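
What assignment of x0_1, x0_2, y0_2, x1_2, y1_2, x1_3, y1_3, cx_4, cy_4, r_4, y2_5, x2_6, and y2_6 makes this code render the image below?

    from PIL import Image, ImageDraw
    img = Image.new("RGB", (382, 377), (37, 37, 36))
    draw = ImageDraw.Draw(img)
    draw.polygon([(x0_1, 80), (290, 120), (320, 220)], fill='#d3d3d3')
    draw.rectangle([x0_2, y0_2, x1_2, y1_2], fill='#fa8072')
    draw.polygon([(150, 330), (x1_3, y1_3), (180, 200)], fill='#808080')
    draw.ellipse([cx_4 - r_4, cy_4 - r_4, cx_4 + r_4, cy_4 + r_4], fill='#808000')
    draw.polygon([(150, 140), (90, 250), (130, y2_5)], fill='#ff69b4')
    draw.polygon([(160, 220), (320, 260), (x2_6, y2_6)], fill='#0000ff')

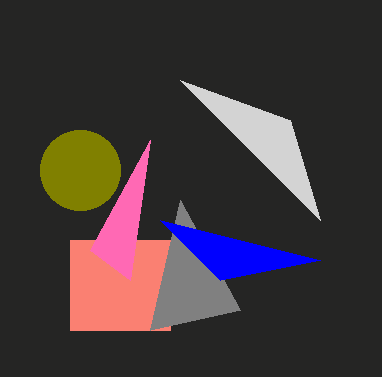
x0_1 = 180
x0_2 = 70
y0_2 = 240
x1_2 = 170
y1_2 = 330
x1_3 = 240
y1_3 = 310
cx_4 = 80
cy_4 = 170
r_4 = 40
y2_5 = 280
x2_6 = 220
y2_6 = 280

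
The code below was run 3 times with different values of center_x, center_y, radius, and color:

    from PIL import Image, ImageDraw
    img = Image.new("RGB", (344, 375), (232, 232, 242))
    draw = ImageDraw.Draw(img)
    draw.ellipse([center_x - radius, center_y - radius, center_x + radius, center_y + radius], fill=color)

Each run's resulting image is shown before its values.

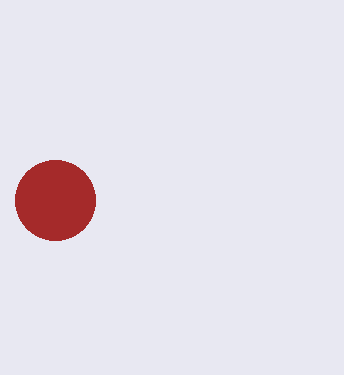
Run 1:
center_x = 55; center_y = 200; radius = 40; color = 'brown'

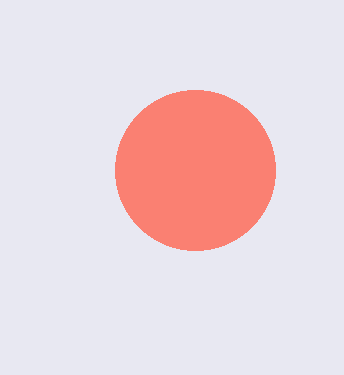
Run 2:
center_x = 195
center_y = 170
radius = 80
color = 'salmon'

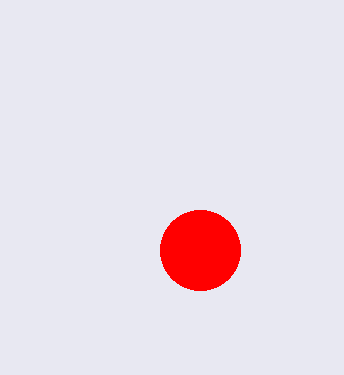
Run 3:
center_x = 200
center_y = 250
radius = 40
color = 'red'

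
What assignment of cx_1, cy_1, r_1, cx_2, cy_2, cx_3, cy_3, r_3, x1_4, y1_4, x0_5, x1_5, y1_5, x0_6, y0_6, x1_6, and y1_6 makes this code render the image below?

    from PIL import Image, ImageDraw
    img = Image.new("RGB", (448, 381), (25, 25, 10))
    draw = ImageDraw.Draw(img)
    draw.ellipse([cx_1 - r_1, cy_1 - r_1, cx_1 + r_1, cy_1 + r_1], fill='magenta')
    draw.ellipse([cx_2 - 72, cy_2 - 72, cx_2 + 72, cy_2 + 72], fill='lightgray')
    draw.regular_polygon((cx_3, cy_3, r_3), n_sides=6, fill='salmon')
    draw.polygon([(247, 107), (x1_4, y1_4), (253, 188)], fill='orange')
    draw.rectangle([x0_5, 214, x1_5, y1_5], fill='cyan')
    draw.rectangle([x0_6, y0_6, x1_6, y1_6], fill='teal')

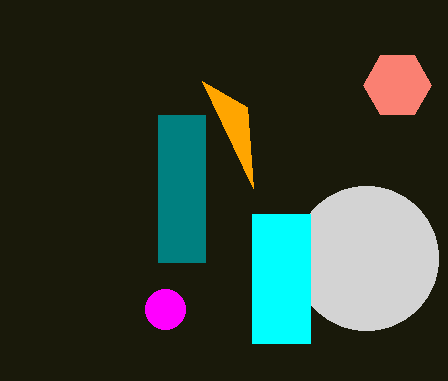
cx_1 = 165
cy_1 = 309
r_1 = 20
cx_2 = 366
cy_2 = 258
cx_3 = 397
cy_3 = 85
r_3 = 34
x1_4 = 202
y1_4 = 81
x0_5 = 252
x1_5 = 310
y1_5 = 343
x0_6 = 158
y0_6 = 115
x1_6 = 205
y1_6 = 262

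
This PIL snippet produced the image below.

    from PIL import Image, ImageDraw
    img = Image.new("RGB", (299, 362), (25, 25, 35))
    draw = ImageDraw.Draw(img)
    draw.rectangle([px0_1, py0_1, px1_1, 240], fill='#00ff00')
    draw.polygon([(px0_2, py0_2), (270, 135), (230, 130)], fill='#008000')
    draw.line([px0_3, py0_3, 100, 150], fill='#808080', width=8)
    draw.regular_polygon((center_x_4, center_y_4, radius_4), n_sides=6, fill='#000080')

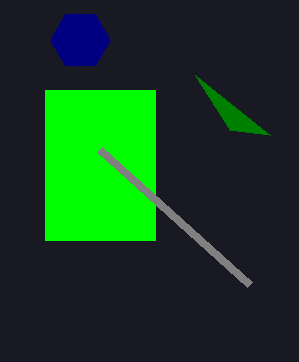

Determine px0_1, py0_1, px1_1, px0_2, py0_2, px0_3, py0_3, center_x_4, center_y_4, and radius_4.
px0_1 = 45, py0_1 = 90, px1_1 = 155, px0_2 = 195, py0_2 = 75, px0_3 = 250, py0_3 = 285, center_x_4 = 80, center_y_4 = 40, radius_4 = 30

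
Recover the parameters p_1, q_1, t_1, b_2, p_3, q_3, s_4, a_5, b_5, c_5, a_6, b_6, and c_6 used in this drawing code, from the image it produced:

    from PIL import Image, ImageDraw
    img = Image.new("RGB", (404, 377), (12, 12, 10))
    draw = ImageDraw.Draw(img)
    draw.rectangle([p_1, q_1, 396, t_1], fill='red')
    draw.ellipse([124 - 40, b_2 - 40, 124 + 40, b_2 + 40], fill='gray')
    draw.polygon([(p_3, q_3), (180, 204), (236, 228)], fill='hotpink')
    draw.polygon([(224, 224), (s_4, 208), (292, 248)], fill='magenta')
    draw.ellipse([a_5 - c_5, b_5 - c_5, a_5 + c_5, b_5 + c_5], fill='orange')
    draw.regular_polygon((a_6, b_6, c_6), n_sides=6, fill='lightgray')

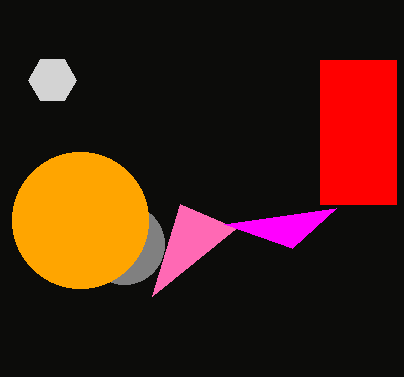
p_1 = 320, q_1 = 60, t_1 = 204, b_2 = 244, p_3 = 152, q_3 = 296, s_4 = 336, a_5 = 80, b_5 = 220, c_5 = 68, a_6 = 52, b_6 = 80, c_6 = 24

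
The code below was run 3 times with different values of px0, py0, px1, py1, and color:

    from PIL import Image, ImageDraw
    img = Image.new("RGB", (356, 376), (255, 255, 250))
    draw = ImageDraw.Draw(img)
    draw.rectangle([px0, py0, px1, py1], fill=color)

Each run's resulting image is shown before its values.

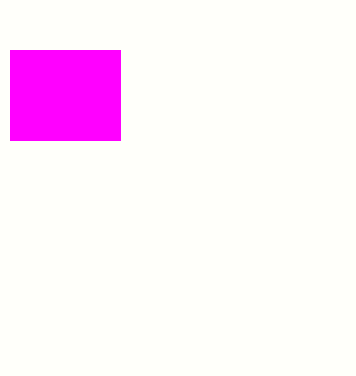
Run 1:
px0 = 10; py0 = 50; px1 = 120; py1 = 140; color = 'magenta'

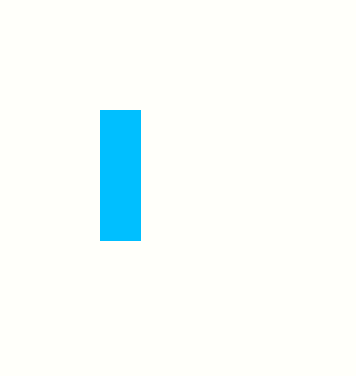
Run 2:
px0 = 100
py0 = 110
px1 = 140
py1 = 240
color = 'deepskyblue'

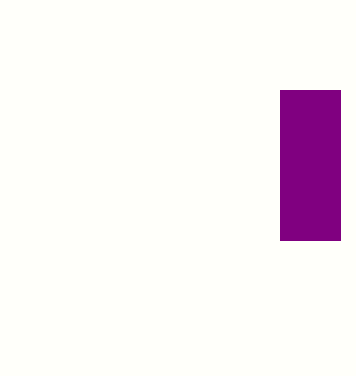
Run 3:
px0 = 280
py0 = 90
px1 = 340
py1 = 240
color = 'purple'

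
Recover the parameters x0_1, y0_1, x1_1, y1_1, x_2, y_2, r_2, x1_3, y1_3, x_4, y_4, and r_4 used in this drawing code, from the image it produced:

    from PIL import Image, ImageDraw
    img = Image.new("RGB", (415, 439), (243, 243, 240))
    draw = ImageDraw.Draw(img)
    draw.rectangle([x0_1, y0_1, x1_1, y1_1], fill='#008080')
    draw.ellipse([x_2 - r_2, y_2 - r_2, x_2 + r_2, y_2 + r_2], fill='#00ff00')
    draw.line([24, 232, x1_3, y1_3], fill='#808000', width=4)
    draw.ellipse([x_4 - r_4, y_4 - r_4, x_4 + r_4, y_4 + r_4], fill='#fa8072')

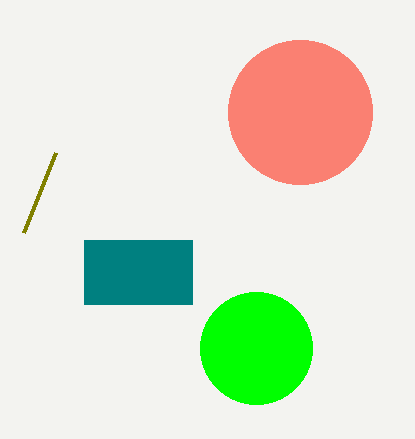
x0_1 = 84; y0_1 = 240; x1_1 = 192; y1_1 = 304; x_2 = 256; y_2 = 348; r_2 = 56; x1_3 = 56; y1_3 = 152; x_4 = 300; y_4 = 112; r_4 = 72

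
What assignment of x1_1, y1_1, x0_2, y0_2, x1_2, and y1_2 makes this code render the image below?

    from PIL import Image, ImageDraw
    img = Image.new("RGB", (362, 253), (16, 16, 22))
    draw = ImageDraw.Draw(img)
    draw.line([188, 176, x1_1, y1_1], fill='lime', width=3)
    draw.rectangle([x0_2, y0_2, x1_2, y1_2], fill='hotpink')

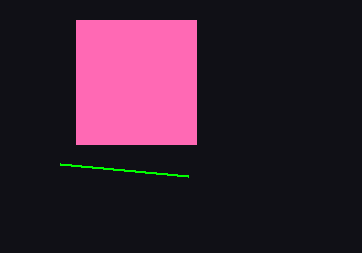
x1_1 = 60; y1_1 = 164; x0_2 = 76; y0_2 = 20; x1_2 = 196; y1_2 = 144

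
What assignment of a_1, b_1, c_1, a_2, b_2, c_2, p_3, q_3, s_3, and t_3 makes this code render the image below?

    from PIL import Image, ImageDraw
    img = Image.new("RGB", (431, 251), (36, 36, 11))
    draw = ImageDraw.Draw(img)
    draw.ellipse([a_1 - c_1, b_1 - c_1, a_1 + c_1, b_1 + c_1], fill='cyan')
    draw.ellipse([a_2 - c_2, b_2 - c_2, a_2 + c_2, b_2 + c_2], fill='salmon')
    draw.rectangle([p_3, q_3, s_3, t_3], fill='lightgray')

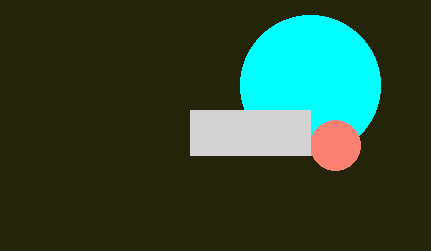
a_1 = 310
b_1 = 85
c_1 = 70
a_2 = 335
b_2 = 145
c_2 = 25
p_3 = 190
q_3 = 110
s_3 = 310
t_3 = 155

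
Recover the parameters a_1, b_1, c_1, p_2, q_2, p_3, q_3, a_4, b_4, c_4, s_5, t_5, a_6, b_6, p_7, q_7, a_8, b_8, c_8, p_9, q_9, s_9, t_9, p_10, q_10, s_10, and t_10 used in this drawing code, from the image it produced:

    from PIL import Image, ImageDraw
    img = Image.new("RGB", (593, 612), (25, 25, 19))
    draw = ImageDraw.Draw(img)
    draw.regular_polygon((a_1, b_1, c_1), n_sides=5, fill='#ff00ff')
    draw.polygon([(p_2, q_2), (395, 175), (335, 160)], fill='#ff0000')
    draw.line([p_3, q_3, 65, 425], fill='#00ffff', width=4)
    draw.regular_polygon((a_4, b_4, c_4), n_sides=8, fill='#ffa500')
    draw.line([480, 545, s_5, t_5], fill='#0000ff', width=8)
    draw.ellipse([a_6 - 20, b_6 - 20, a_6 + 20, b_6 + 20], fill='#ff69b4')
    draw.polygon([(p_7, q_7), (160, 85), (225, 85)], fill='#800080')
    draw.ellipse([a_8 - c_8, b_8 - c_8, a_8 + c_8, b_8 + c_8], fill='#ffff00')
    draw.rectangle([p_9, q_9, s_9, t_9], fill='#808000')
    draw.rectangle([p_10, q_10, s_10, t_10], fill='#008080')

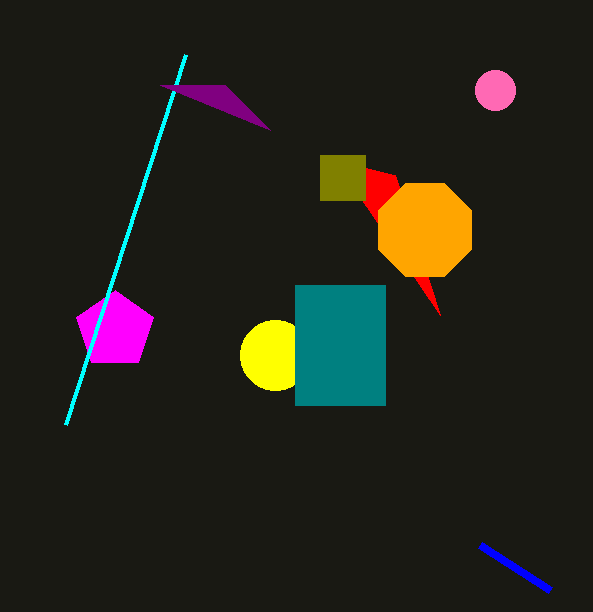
a_1 = 115
b_1 = 330
c_1 = 40
p_2 = 440
q_2 = 315
p_3 = 185
q_3 = 55
a_4 = 425
b_4 = 230
c_4 = 50
s_5 = 550
t_5 = 590
a_6 = 495
b_6 = 90
p_7 = 270
q_7 = 130
a_8 = 275
b_8 = 355
c_8 = 35
p_9 = 320
q_9 = 155
s_9 = 365
t_9 = 200
p_10 = 295
q_10 = 285
s_10 = 385
t_10 = 405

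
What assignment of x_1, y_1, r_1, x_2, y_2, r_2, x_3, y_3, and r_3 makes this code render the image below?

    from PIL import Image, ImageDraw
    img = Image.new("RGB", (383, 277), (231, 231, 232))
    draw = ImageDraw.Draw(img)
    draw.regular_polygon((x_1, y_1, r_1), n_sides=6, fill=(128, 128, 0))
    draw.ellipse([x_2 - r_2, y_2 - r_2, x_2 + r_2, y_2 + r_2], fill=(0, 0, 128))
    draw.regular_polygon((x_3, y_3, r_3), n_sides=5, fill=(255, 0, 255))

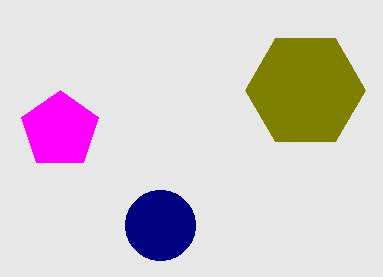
x_1 = 305; y_1 = 90; r_1 = 60; x_2 = 160; y_2 = 225; r_2 = 35; x_3 = 60; y_3 = 130; r_3 = 40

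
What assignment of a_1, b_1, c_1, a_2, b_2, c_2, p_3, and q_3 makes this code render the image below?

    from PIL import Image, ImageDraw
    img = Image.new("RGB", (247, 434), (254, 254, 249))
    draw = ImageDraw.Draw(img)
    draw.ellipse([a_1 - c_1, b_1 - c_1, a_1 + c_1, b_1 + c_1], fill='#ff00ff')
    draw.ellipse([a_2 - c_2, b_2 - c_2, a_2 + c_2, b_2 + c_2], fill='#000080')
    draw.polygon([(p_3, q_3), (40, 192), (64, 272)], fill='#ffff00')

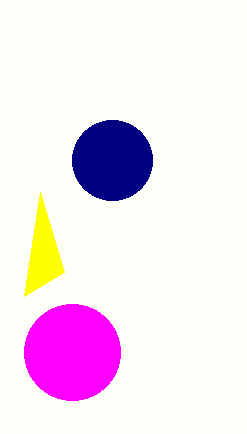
a_1 = 72
b_1 = 352
c_1 = 48
a_2 = 112
b_2 = 160
c_2 = 40
p_3 = 24
q_3 = 296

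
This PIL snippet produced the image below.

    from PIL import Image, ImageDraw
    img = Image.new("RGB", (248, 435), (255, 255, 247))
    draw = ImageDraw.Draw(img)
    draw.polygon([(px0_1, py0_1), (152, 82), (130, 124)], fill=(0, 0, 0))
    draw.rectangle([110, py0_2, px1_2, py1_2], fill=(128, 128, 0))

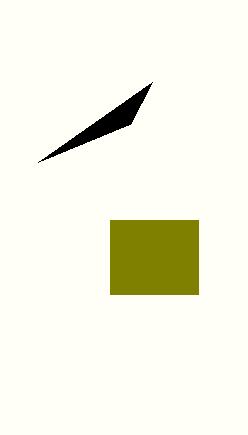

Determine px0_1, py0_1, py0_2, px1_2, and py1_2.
px0_1 = 38, py0_1 = 162, py0_2 = 220, px1_2 = 198, py1_2 = 294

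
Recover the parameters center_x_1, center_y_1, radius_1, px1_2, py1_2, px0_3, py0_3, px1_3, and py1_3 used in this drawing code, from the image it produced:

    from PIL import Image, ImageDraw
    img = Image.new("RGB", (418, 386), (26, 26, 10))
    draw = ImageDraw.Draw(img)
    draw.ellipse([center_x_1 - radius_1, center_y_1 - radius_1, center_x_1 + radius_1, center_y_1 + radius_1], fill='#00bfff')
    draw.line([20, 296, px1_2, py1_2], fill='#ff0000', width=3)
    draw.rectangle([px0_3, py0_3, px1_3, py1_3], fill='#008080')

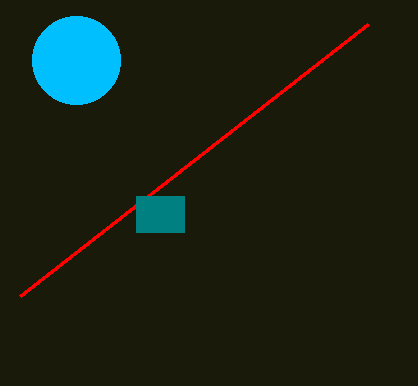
center_x_1 = 76; center_y_1 = 60; radius_1 = 44; px1_2 = 368; py1_2 = 24; px0_3 = 136; py0_3 = 196; px1_3 = 184; py1_3 = 232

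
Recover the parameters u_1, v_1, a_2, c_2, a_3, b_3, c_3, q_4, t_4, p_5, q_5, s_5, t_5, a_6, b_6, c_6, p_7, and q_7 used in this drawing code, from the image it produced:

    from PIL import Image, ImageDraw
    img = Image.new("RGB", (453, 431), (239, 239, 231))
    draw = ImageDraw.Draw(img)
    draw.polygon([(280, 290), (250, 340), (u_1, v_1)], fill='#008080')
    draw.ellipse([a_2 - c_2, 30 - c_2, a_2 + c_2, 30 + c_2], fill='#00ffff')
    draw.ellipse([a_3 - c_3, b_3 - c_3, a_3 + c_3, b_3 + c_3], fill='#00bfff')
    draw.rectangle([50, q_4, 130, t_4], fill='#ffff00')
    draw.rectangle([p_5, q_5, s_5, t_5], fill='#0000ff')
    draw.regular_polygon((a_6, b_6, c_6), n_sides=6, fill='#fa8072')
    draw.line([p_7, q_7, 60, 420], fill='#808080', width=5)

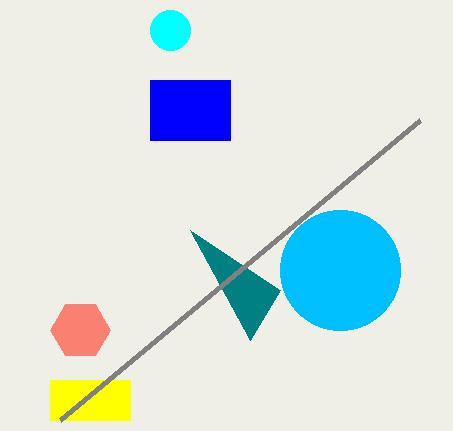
u_1 = 190
v_1 = 230
a_2 = 170
c_2 = 20
a_3 = 340
b_3 = 270
c_3 = 60
q_4 = 380
t_4 = 420
p_5 = 150
q_5 = 80
s_5 = 230
t_5 = 140
a_6 = 80
b_6 = 330
c_6 = 30
p_7 = 420
q_7 = 120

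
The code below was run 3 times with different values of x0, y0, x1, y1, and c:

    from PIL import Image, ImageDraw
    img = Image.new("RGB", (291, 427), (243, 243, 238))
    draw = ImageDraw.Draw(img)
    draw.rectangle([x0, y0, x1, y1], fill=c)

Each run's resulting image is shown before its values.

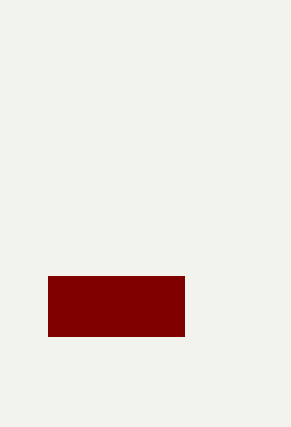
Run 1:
x0 = 48; y0 = 276; x1 = 184; y1 = 336; c = 'maroon'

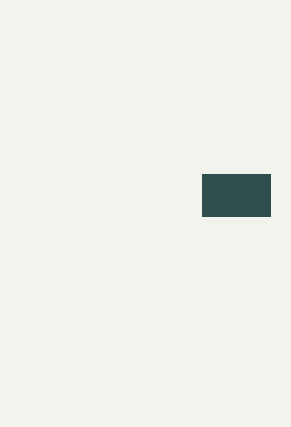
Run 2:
x0 = 202; y0 = 174; x1 = 270; y1 = 216; c = 'darkslategray'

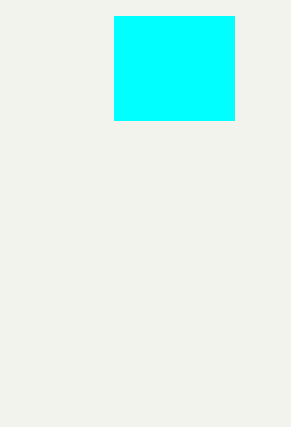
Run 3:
x0 = 114, y0 = 16, x1 = 234, y1 = 120, c = 'cyan'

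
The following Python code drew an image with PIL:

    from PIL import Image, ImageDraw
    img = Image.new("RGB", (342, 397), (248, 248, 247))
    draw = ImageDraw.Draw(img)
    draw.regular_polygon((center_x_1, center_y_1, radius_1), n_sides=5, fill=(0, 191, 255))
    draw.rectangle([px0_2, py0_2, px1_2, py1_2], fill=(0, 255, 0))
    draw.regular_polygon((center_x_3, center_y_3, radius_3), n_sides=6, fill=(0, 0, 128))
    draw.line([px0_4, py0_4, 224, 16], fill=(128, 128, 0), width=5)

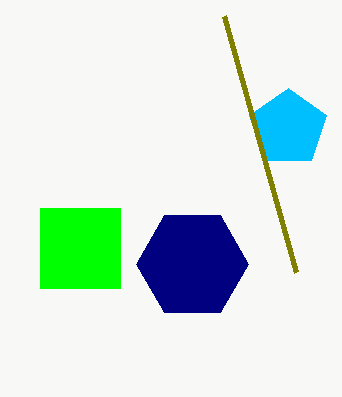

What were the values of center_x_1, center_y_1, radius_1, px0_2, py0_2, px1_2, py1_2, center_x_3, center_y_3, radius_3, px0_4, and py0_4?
center_x_1 = 288; center_y_1 = 128; radius_1 = 40; px0_2 = 40; py0_2 = 208; px1_2 = 120; py1_2 = 288; center_x_3 = 192; center_y_3 = 264; radius_3 = 56; px0_4 = 296; py0_4 = 272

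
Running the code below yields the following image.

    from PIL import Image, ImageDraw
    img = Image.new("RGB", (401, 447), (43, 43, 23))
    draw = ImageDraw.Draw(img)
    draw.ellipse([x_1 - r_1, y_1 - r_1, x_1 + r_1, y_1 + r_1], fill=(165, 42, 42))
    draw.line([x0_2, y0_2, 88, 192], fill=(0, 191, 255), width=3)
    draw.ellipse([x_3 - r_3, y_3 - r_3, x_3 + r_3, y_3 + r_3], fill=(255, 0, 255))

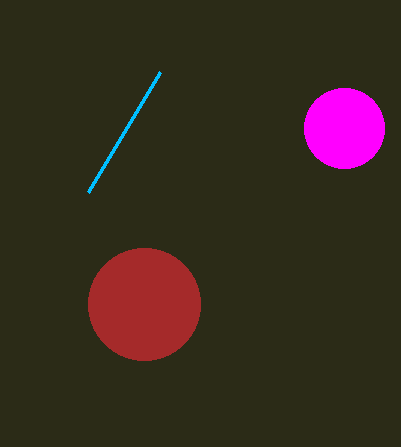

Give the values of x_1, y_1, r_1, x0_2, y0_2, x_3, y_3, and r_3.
x_1 = 144; y_1 = 304; r_1 = 56; x0_2 = 160; y0_2 = 72; x_3 = 344; y_3 = 128; r_3 = 40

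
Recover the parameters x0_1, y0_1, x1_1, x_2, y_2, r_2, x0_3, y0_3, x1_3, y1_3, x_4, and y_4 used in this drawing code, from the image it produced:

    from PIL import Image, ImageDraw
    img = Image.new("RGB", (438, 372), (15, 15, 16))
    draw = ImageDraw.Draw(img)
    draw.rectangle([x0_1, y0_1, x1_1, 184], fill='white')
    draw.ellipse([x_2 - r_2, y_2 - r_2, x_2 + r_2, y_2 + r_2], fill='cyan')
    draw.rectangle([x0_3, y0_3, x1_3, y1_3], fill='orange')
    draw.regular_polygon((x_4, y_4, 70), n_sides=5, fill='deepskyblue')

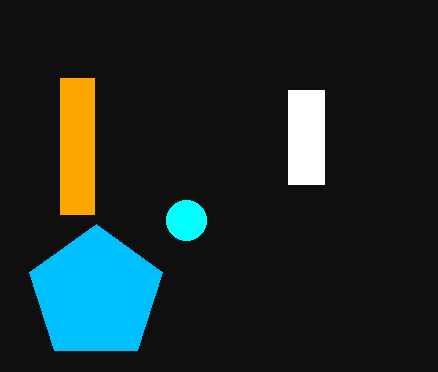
x0_1 = 288, y0_1 = 90, x1_1 = 324, x_2 = 186, y_2 = 220, r_2 = 20, x0_3 = 60, y0_3 = 78, x1_3 = 94, y1_3 = 214, x_4 = 96, y_4 = 294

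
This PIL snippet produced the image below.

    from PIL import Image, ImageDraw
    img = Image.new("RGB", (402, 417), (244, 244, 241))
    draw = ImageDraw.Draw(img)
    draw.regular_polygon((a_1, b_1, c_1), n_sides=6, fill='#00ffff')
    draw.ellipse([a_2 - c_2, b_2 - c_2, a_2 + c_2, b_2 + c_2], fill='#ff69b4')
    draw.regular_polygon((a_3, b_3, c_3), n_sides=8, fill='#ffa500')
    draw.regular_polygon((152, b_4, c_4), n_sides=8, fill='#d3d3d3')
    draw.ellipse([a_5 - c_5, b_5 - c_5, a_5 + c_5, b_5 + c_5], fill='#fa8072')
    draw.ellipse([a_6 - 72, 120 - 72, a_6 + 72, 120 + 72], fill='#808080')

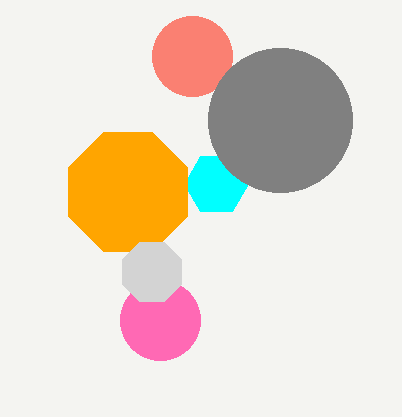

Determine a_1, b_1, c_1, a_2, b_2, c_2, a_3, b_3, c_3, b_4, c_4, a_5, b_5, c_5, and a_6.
a_1 = 216
b_1 = 184
c_1 = 32
a_2 = 160
b_2 = 320
c_2 = 40
a_3 = 128
b_3 = 192
c_3 = 64
b_4 = 272
c_4 = 32
a_5 = 192
b_5 = 56
c_5 = 40
a_6 = 280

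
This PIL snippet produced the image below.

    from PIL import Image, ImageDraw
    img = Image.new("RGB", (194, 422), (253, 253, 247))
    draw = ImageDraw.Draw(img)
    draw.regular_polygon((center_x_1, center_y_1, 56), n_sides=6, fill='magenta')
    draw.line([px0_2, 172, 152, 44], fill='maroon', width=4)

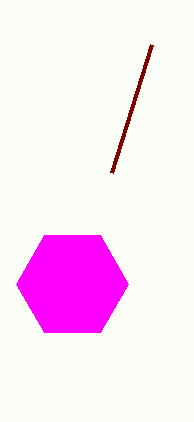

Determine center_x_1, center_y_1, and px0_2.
center_x_1 = 72
center_y_1 = 284
px0_2 = 112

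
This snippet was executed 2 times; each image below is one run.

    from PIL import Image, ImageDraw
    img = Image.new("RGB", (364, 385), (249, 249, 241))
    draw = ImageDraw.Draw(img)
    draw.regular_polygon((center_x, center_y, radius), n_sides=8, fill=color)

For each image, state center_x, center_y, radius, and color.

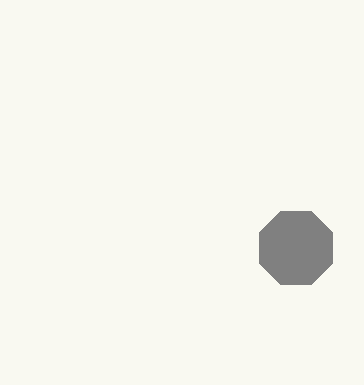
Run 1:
center_x = 296
center_y = 248
radius = 40
color = 'gray'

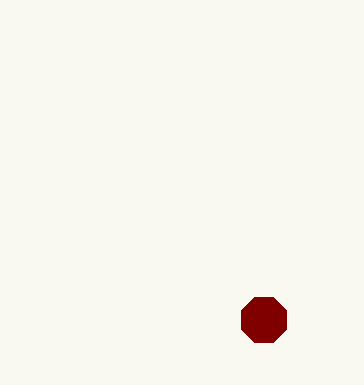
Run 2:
center_x = 264, center_y = 320, radius = 24, color = 'maroon'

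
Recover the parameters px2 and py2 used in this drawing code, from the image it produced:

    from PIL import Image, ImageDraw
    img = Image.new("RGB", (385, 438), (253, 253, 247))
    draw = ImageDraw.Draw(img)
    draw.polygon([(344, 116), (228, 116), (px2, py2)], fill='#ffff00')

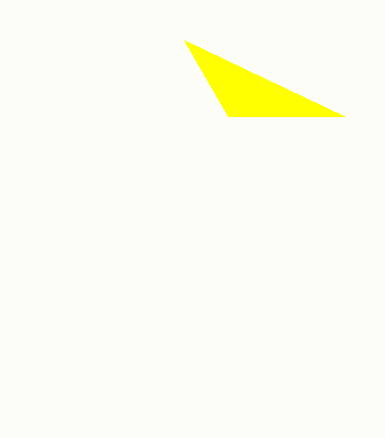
px2 = 184
py2 = 40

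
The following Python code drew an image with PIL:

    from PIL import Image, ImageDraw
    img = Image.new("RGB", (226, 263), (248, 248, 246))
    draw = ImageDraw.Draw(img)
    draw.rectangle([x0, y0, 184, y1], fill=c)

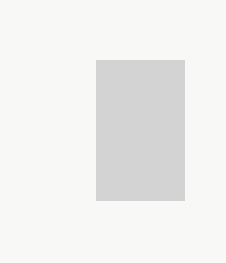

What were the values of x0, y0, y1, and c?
x0 = 96
y0 = 60
y1 = 200
c = 'lightgray'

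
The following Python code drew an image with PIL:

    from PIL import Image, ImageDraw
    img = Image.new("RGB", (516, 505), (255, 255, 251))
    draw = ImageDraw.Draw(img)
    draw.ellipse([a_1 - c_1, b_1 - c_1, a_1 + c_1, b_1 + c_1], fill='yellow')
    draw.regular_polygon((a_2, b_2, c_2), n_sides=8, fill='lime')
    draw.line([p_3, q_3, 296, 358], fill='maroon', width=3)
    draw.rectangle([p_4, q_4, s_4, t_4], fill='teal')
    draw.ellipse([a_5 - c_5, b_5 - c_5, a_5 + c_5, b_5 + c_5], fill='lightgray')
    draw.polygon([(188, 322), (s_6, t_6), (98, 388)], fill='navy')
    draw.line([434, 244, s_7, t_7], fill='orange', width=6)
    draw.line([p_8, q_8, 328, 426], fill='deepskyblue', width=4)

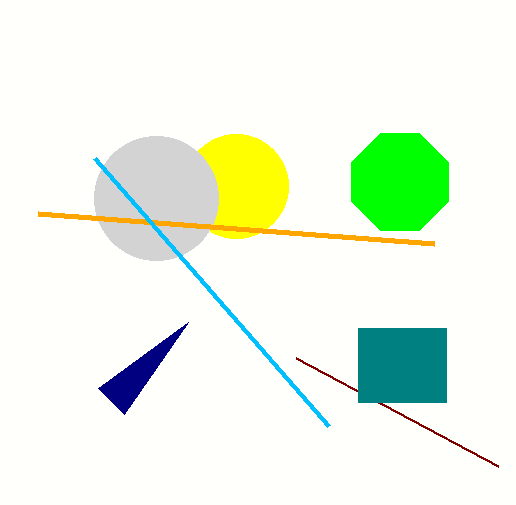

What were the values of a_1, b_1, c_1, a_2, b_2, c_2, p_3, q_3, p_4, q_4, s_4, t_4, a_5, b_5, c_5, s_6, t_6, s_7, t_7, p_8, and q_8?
a_1 = 236; b_1 = 186; c_1 = 52; a_2 = 400; b_2 = 182; c_2 = 52; p_3 = 498; q_3 = 466; p_4 = 358; q_4 = 328; s_4 = 446; t_4 = 402; a_5 = 156; b_5 = 198; c_5 = 62; s_6 = 124; t_6 = 414; s_7 = 38; t_7 = 214; p_8 = 94; q_8 = 158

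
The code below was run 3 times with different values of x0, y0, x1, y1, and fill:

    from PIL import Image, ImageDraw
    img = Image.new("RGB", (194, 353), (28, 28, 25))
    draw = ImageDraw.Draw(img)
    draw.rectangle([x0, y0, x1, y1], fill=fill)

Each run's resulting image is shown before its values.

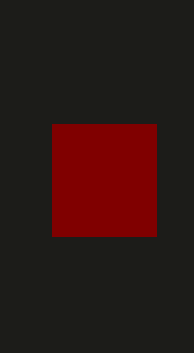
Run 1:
x0 = 52
y0 = 124
x1 = 156
y1 = 236
fill = 'maroon'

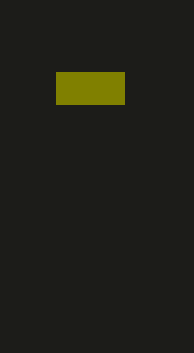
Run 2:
x0 = 56
y0 = 72
x1 = 124
y1 = 104
fill = 'olive'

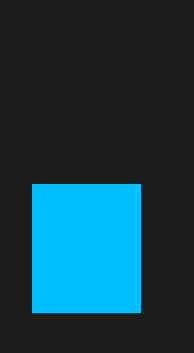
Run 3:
x0 = 32; y0 = 184; x1 = 140; y1 = 312; fill = 'deepskyblue'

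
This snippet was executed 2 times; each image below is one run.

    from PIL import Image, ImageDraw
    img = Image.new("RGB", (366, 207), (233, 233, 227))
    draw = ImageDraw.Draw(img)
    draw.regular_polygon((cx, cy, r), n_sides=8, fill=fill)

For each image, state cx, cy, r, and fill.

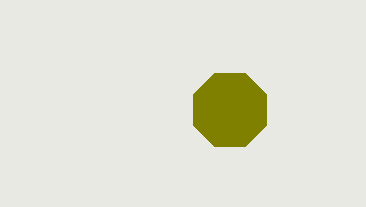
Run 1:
cx = 230
cy = 110
r = 40
fill = 'olive'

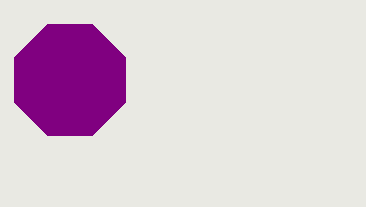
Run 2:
cx = 70
cy = 80
r = 60
fill = 'purple'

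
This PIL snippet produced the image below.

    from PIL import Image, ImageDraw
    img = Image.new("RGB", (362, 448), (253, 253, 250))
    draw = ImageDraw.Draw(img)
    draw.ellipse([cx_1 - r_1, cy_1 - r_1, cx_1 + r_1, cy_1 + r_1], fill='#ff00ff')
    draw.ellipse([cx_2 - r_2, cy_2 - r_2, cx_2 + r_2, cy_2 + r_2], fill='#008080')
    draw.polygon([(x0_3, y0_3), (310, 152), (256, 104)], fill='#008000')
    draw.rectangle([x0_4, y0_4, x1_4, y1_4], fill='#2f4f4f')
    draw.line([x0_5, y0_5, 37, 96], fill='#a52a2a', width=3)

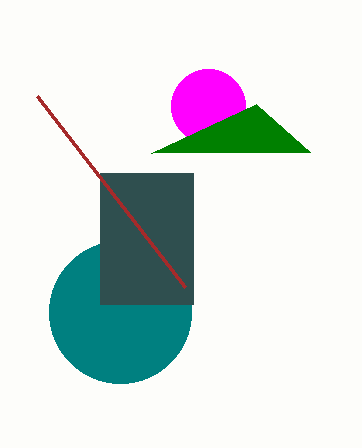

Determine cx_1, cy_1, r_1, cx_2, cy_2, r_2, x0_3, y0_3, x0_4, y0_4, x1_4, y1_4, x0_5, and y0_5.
cx_1 = 208, cy_1 = 106, r_1 = 37, cx_2 = 120, cy_2 = 312, r_2 = 71, x0_3 = 151, y0_3 = 153, x0_4 = 100, y0_4 = 173, x1_4 = 193, y1_4 = 304, x0_5 = 185, y0_5 = 287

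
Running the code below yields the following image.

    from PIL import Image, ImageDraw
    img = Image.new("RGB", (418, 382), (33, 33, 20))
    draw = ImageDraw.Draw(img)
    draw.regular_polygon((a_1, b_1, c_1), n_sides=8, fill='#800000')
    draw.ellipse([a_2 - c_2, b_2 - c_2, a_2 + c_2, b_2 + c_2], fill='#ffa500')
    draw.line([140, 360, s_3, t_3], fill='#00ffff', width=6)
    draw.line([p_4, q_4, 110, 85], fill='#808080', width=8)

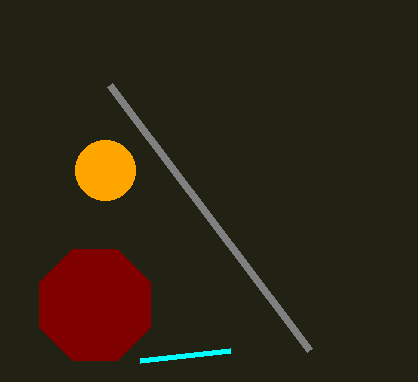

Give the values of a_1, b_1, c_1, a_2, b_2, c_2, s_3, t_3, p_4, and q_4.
a_1 = 95, b_1 = 305, c_1 = 60, a_2 = 105, b_2 = 170, c_2 = 30, s_3 = 230, t_3 = 350, p_4 = 310, q_4 = 350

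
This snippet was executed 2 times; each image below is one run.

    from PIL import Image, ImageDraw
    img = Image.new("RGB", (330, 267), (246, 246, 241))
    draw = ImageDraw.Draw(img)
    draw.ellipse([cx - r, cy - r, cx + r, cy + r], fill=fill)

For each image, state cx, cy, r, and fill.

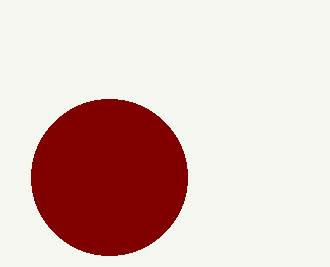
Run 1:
cx = 109; cy = 177; r = 78; fill = 'maroon'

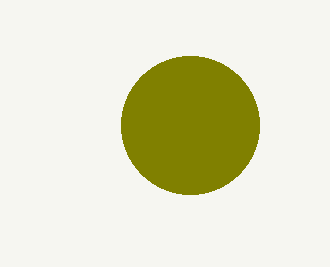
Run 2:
cx = 190; cy = 125; r = 69; fill = 'olive'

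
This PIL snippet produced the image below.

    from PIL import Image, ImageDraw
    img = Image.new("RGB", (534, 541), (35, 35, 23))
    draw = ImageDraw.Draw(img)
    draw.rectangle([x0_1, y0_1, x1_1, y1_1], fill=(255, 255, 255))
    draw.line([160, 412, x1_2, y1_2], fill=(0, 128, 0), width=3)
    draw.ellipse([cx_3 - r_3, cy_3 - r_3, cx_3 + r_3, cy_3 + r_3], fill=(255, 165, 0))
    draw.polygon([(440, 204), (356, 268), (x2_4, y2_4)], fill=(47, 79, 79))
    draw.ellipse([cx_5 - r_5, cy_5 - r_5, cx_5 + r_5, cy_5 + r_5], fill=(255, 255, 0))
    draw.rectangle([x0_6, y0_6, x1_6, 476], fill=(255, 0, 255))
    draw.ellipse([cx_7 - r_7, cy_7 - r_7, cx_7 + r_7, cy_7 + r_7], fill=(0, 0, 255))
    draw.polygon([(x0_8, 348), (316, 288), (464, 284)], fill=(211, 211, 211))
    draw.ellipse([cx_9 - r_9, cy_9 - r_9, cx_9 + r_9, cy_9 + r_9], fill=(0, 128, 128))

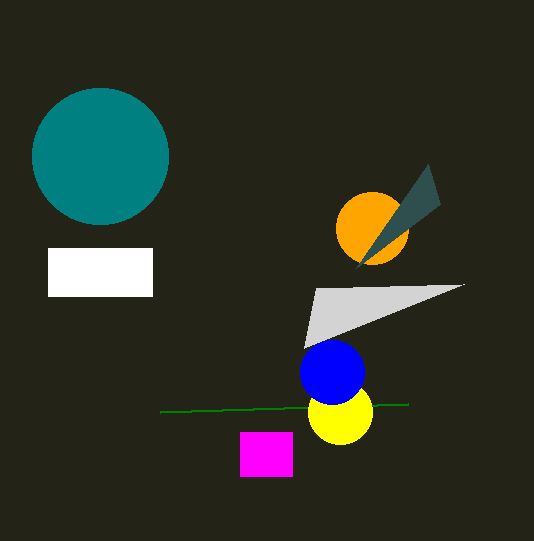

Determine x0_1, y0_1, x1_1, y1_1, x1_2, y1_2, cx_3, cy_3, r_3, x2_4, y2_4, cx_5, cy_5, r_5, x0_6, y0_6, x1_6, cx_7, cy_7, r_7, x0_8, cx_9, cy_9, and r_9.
x0_1 = 48
y0_1 = 248
x1_1 = 152
y1_1 = 296
x1_2 = 408
y1_2 = 404
cx_3 = 372
cy_3 = 228
r_3 = 36
x2_4 = 428
y2_4 = 164
cx_5 = 340
cy_5 = 412
r_5 = 32
x0_6 = 240
y0_6 = 432
x1_6 = 292
cx_7 = 332
cy_7 = 372
r_7 = 32
x0_8 = 304
cx_9 = 100
cy_9 = 156
r_9 = 68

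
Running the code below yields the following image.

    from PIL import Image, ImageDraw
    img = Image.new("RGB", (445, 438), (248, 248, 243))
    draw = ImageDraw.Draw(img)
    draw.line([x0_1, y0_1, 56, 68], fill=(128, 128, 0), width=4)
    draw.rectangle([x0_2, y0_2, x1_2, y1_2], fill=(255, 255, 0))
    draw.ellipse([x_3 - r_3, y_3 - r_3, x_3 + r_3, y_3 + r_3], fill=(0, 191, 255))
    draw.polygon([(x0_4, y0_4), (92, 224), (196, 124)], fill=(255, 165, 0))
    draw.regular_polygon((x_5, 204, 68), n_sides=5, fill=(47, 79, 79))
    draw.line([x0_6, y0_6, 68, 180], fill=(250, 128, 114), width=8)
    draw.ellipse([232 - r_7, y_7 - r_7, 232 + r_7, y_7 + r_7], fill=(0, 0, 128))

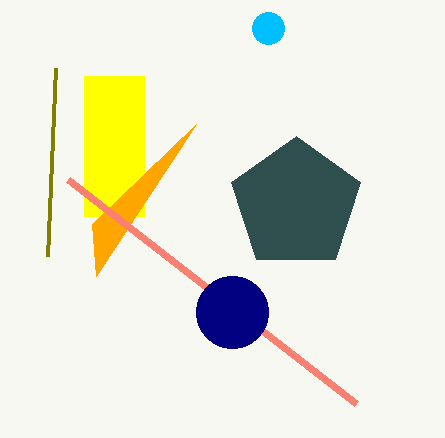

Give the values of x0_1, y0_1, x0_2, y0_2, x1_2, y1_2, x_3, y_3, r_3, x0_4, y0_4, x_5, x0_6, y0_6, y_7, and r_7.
x0_1 = 48, y0_1 = 256, x0_2 = 84, y0_2 = 76, x1_2 = 144, y1_2 = 216, x_3 = 268, y_3 = 28, r_3 = 16, x0_4 = 96, y0_4 = 276, x_5 = 296, x0_6 = 356, y0_6 = 404, y_7 = 312, r_7 = 36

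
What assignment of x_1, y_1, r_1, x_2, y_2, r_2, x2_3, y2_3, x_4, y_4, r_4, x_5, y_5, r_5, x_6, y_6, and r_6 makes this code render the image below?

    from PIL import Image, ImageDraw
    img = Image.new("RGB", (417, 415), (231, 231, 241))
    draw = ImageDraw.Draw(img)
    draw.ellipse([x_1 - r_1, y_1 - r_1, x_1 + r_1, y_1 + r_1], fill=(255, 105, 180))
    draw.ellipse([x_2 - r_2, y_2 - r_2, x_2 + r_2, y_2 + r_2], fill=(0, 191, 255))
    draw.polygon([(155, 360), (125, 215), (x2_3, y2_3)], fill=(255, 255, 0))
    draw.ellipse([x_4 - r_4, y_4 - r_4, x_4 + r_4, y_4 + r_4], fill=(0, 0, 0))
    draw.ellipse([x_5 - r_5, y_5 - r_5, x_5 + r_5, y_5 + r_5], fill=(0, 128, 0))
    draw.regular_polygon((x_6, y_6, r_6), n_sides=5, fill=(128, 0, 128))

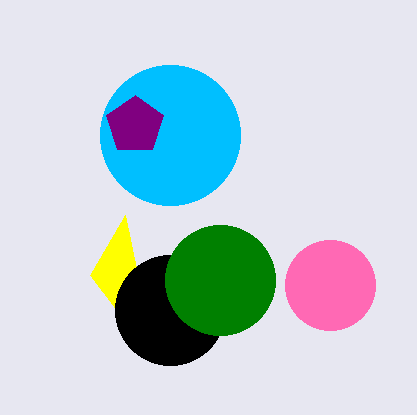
x_1 = 330; y_1 = 285; r_1 = 45; x_2 = 170; y_2 = 135; r_2 = 70; x2_3 = 90; y2_3 = 275; x_4 = 170; y_4 = 310; r_4 = 55; x_5 = 220; y_5 = 280; r_5 = 55; x_6 = 135; y_6 = 125; r_6 = 30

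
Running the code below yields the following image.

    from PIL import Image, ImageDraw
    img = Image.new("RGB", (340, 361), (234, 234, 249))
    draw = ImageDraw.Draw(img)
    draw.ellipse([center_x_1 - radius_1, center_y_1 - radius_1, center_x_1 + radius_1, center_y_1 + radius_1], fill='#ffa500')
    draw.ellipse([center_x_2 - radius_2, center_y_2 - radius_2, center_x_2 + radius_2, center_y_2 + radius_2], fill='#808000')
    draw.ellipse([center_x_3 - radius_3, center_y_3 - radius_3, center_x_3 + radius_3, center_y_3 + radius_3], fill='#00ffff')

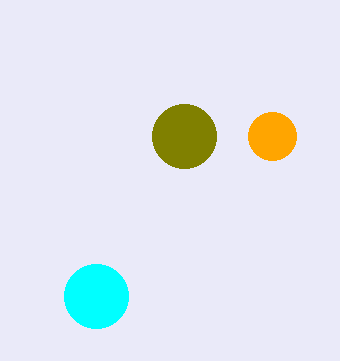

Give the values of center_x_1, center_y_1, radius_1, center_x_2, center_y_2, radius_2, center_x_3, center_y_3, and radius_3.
center_x_1 = 272; center_y_1 = 136; radius_1 = 24; center_x_2 = 184; center_y_2 = 136; radius_2 = 32; center_x_3 = 96; center_y_3 = 296; radius_3 = 32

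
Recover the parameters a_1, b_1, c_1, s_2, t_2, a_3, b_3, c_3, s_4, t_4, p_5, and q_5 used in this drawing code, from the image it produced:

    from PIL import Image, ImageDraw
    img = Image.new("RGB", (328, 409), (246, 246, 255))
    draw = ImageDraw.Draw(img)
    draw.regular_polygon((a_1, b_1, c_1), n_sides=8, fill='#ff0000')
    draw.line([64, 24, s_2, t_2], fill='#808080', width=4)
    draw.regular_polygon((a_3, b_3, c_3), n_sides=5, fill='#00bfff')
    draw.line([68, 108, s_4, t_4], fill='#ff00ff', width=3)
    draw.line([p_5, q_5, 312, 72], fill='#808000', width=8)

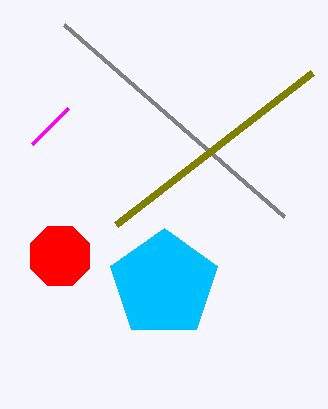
a_1 = 60; b_1 = 256; c_1 = 32; s_2 = 284; t_2 = 216; a_3 = 164; b_3 = 284; c_3 = 56; s_4 = 32; t_4 = 144; p_5 = 116; q_5 = 224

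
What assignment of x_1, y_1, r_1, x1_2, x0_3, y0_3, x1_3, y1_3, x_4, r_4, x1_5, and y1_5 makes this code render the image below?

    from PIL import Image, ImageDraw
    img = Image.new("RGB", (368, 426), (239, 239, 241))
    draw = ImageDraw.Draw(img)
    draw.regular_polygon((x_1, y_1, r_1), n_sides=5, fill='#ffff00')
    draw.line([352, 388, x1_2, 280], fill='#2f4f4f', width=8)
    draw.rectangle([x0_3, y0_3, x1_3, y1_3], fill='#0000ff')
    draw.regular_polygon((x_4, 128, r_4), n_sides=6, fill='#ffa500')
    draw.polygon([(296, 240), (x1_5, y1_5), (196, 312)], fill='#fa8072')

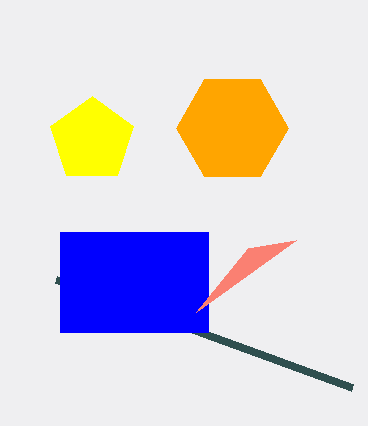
x_1 = 92
y_1 = 140
r_1 = 44
x1_2 = 56
x0_3 = 60
y0_3 = 232
x1_3 = 208
y1_3 = 332
x_4 = 232
r_4 = 56
x1_5 = 248
y1_5 = 248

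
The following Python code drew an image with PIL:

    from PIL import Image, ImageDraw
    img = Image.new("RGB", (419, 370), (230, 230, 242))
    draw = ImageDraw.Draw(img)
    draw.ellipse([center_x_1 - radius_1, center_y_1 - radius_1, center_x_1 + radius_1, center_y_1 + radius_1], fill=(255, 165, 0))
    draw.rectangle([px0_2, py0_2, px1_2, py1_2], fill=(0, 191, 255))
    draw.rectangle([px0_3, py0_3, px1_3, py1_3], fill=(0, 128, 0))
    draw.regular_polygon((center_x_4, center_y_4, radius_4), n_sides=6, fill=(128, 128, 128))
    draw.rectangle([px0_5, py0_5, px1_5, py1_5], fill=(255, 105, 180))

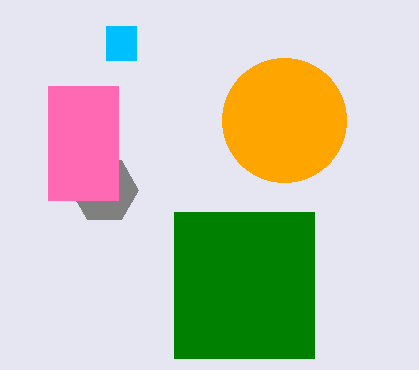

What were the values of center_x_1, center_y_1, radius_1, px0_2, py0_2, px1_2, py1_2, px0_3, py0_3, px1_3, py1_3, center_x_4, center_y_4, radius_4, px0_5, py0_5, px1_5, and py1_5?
center_x_1 = 284, center_y_1 = 120, radius_1 = 62, px0_2 = 106, py0_2 = 26, px1_2 = 136, py1_2 = 60, px0_3 = 174, py0_3 = 212, px1_3 = 314, py1_3 = 358, center_x_4 = 104, center_y_4 = 190, radius_4 = 34, px0_5 = 48, py0_5 = 86, px1_5 = 118, py1_5 = 200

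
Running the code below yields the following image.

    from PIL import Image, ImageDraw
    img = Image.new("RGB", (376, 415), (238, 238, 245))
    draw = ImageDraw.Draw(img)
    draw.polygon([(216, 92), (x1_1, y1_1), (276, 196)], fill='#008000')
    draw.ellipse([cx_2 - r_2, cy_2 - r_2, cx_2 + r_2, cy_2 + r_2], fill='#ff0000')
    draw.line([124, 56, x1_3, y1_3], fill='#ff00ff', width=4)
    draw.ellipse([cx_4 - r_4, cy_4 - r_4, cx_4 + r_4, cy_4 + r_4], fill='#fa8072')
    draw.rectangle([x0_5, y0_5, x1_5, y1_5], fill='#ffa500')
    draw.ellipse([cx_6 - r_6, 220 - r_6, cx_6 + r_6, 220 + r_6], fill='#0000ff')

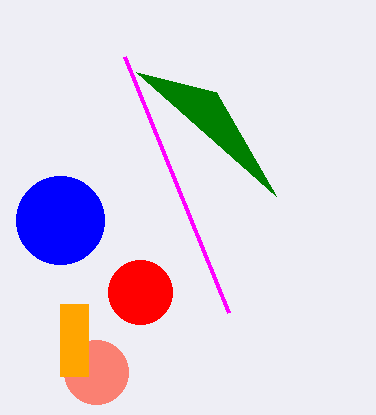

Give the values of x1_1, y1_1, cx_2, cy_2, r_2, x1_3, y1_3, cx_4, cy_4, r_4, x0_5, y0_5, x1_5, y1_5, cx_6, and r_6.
x1_1 = 136; y1_1 = 72; cx_2 = 140; cy_2 = 292; r_2 = 32; x1_3 = 228; y1_3 = 312; cx_4 = 96; cy_4 = 372; r_4 = 32; x0_5 = 60; y0_5 = 304; x1_5 = 88; y1_5 = 376; cx_6 = 60; r_6 = 44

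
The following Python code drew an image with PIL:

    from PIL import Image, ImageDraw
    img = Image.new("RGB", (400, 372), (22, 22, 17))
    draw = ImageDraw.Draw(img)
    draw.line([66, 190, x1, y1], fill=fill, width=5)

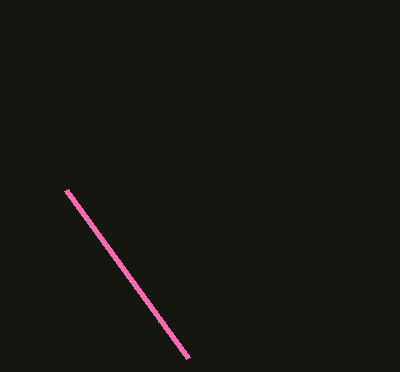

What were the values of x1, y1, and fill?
x1 = 188
y1 = 358
fill = 'hotpink'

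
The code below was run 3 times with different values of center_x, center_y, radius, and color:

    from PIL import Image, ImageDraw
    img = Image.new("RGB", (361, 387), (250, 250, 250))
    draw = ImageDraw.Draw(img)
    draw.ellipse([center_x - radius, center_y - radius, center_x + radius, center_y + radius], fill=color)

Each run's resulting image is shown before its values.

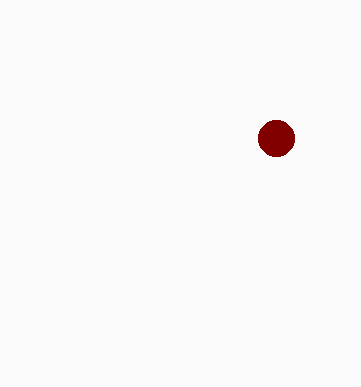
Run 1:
center_x = 276, center_y = 138, radius = 18, color = 'maroon'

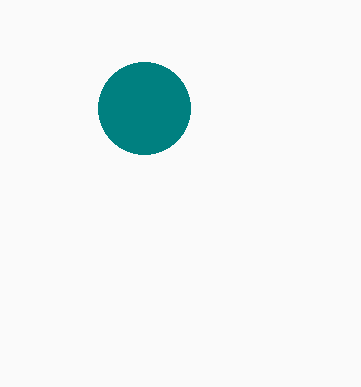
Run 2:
center_x = 144
center_y = 108
radius = 46
color = 'teal'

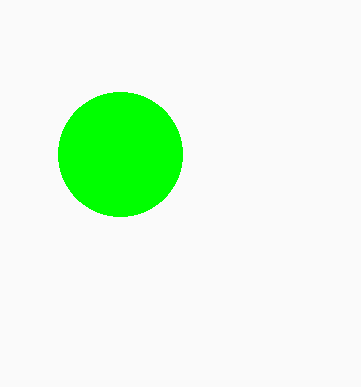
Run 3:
center_x = 120
center_y = 154
radius = 62
color = 'lime'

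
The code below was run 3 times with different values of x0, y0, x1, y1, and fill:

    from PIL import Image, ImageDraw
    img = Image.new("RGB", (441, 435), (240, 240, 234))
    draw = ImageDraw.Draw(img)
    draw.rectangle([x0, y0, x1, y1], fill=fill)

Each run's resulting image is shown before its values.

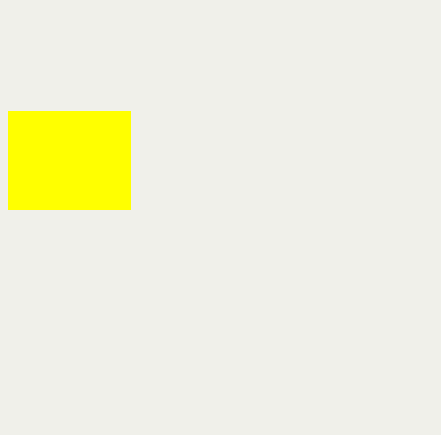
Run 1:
x0 = 8; y0 = 111; x1 = 130; y1 = 209; fill = 'yellow'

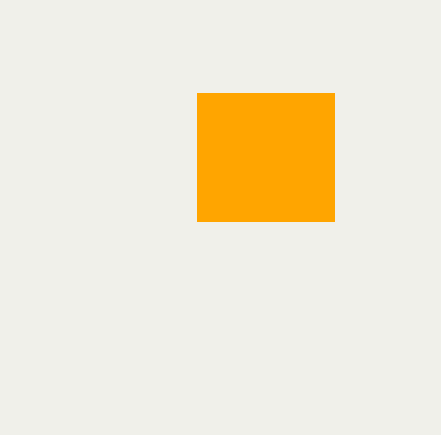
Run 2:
x0 = 197, y0 = 93, x1 = 334, y1 = 221, fill = 'orange'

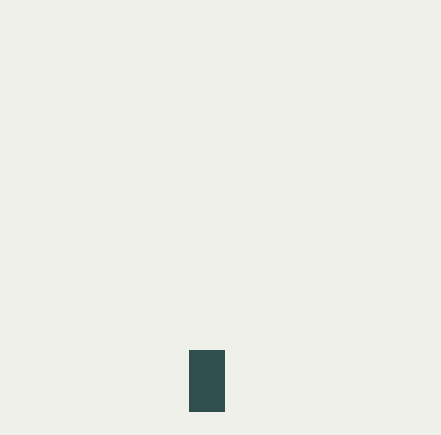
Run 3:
x0 = 189; y0 = 350; x1 = 224; y1 = 411; fill = 'darkslategray'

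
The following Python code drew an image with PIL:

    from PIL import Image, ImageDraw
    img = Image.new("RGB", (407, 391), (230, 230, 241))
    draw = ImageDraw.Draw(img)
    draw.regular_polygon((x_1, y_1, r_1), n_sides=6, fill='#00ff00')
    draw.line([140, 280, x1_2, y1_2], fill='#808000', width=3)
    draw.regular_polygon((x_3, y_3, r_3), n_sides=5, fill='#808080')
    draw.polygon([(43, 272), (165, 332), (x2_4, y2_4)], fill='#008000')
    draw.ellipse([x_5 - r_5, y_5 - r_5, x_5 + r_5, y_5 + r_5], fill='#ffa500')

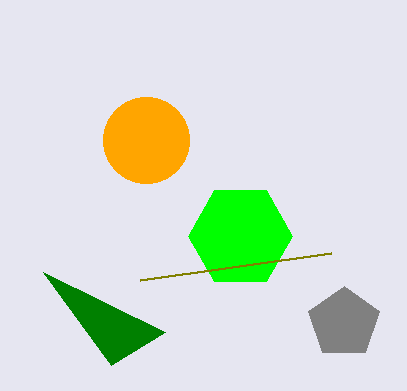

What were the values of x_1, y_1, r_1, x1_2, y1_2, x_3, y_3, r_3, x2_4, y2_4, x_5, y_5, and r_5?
x_1 = 240, y_1 = 236, r_1 = 52, x1_2 = 331, y1_2 = 253, x_3 = 344, y_3 = 323, r_3 = 37, x2_4 = 111, y2_4 = 365, x_5 = 146, y_5 = 140, r_5 = 43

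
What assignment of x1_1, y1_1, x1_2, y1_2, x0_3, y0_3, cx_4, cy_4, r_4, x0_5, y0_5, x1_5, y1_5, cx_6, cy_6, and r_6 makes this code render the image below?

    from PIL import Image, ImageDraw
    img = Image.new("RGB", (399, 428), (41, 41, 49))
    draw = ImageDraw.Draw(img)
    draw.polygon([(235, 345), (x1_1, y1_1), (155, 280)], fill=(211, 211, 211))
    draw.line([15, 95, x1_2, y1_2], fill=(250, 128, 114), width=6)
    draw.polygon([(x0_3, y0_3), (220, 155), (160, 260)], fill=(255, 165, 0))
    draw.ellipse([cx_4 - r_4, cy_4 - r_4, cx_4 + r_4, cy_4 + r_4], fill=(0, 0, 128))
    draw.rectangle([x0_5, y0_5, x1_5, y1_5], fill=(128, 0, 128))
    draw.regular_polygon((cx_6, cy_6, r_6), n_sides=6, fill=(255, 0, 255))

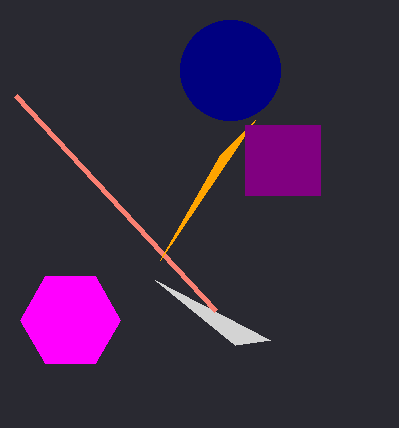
x1_1 = 270
y1_1 = 340
x1_2 = 215
y1_2 = 310
x0_3 = 255
y0_3 = 120
cx_4 = 230
cy_4 = 70
r_4 = 50
x0_5 = 245
y0_5 = 125
x1_5 = 320
y1_5 = 195
cx_6 = 70
cy_6 = 320
r_6 = 50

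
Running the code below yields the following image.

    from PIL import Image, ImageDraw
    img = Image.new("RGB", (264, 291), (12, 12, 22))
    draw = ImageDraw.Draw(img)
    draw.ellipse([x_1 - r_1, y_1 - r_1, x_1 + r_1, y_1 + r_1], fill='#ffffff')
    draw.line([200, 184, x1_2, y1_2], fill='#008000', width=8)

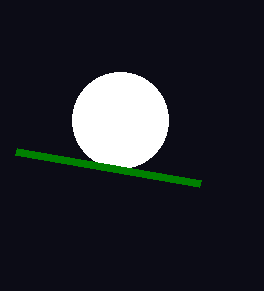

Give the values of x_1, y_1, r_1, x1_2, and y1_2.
x_1 = 120, y_1 = 120, r_1 = 48, x1_2 = 16, y1_2 = 152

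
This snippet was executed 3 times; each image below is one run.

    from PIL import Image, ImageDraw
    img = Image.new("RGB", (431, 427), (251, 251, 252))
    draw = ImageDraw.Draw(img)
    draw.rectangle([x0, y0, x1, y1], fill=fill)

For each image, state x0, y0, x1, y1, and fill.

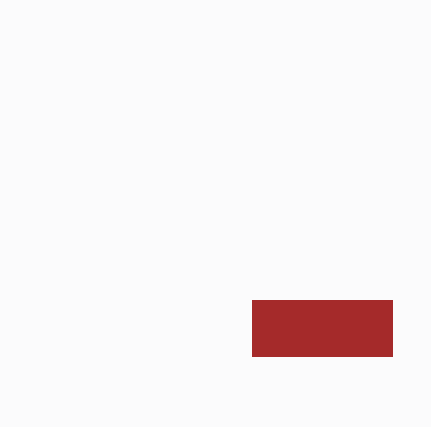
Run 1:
x0 = 252; y0 = 300; x1 = 392; y1 = 356; fill = 'brown'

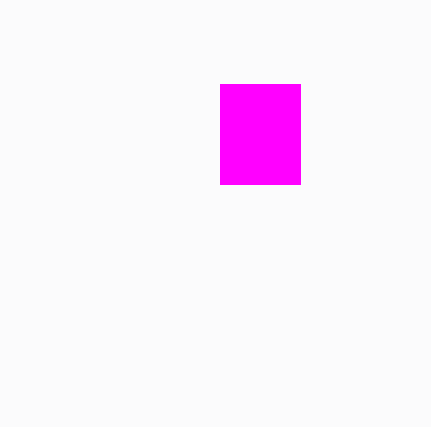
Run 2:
x0 = 220
y0 = 84
x1 = 300
y1 = 184
fill = 'magenta'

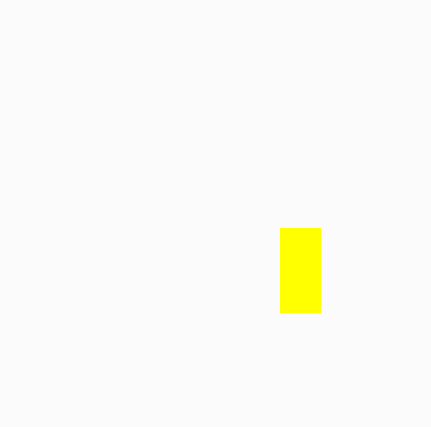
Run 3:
x0 = 280; y0 = 228; x1 = 320; y1 = 312; fill = 'yellow'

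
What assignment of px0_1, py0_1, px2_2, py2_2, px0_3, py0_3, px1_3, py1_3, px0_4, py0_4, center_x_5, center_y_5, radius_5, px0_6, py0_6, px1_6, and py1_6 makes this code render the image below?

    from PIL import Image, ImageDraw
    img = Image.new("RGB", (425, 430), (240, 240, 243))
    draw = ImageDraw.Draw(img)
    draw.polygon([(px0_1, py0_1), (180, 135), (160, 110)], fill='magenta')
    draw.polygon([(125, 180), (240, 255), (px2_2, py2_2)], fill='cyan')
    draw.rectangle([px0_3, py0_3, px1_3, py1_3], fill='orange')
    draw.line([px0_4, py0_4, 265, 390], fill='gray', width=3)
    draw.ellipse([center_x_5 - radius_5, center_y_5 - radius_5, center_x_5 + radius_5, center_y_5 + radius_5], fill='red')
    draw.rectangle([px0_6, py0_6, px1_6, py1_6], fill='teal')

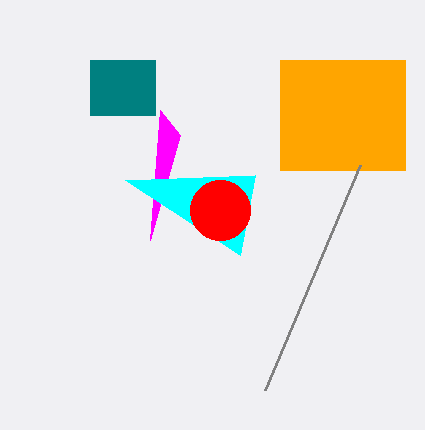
px0_1 = 150
py0_1 = 240
px2_2 = 255
py2_2 = 175
px0_3 = 280
py0_3 = 60
px1_3 = 405
py1_3 = 170
px0_4 = 360
py0_4 = 165
center_x_5 = 220
center_y_5 = 210
radius_5 = 30
px0_6 = 90
py0_6 = 60
px1_6 = 155
py1_6 = 115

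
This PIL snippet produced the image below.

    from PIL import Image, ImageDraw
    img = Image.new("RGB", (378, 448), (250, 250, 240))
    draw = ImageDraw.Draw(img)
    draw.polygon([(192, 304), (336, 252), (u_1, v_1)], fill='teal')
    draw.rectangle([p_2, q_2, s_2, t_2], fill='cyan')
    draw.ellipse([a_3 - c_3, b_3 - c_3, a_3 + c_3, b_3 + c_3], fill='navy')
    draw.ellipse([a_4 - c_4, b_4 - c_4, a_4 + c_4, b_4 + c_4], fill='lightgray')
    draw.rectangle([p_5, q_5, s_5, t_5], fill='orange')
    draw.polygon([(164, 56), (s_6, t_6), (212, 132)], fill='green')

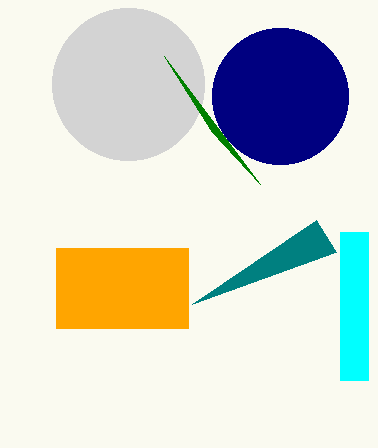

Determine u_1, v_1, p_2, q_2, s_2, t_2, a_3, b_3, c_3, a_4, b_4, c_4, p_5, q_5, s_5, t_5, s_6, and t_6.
u_1 = 316
v_1 = 220
p_2 = 340
q_2 = 232
s_2 = 368
t_2 = 380
a_3 = 280
b_3 = 96
c_3 = 68
a_4 = 128
b_4 = 84
c_4 = 76
p_5 = 56
q_5 = 248
s_5 = 188
t_5 = 328
s_6 = 260
t_6 = 184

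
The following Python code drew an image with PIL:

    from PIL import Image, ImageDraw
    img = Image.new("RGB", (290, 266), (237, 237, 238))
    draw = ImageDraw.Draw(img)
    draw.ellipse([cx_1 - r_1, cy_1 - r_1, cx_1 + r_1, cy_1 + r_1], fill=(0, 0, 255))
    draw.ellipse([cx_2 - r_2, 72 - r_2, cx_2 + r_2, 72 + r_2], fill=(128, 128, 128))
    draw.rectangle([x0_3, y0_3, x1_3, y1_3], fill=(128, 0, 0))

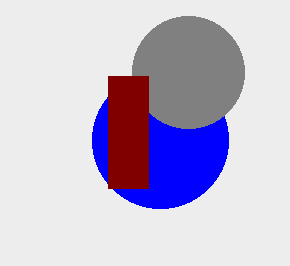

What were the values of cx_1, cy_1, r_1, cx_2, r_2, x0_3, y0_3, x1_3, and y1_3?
cx_1 = 160
cy_1 = 140
r_1 = 68
cx_2 = 188
r_2 = 56
x0_3 = 108
y0_3 = 76
x1_3 = 148
y1_3 = 188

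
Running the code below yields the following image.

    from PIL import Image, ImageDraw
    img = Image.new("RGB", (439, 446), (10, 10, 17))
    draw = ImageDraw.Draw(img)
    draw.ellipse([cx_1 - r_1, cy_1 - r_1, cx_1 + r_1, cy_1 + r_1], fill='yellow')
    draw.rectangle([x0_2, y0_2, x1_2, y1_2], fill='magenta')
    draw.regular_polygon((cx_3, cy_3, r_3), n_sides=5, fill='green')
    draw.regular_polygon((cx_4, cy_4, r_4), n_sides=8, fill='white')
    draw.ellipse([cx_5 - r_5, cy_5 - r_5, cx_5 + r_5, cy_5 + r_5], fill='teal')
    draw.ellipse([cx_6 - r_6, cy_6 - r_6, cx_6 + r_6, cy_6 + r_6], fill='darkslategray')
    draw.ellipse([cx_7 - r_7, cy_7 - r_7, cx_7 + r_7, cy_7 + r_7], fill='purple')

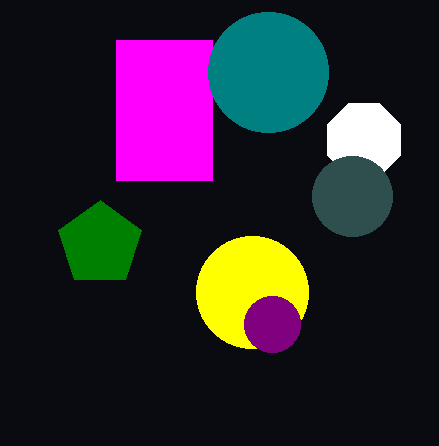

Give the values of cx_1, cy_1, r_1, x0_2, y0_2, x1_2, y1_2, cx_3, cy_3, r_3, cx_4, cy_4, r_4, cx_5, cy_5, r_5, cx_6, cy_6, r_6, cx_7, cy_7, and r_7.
cx_1 = 252, cy_1 = 292, r_1 = 56, x0_2 = 116, y0_2 = 40, x1_2 = 212, y1_2 = 180, cx_3 = 100, cy_3 = 244, r_3 = 44, cx_4 = 364, cy_4 = 140, r_4 = 40, cx_5 = 268, cy_5 = 72, r_5 = 60, cx_6 = 352, cy_6 = 196, r_6 = 40, cx_7 = 272, cy_7 = 324, r_7 = 28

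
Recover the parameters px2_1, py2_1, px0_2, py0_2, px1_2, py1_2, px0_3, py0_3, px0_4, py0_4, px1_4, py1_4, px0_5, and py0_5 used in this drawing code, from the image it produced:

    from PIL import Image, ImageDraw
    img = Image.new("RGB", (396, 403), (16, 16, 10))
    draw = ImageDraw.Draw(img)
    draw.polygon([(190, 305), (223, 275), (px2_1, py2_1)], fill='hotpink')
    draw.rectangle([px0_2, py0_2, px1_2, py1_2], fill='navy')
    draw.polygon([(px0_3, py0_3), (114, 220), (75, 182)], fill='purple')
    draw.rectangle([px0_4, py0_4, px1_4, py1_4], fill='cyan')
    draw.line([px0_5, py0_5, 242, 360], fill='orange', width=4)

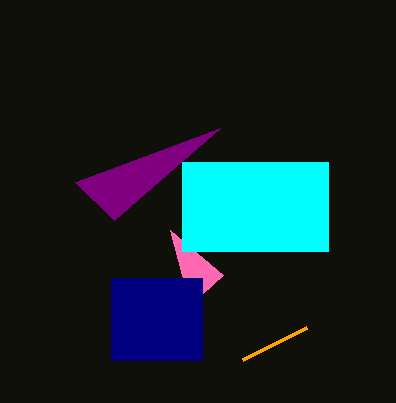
px2_1 = 170; py2_1 = 230; px0_2 = 111; py0_2 = 278; px1_2 = 202; py1_2 = 360; px0_3 = 220; py0_3 = 128; px0_4 = 182; py0_4 = 162; px1_4 = 328; py1_4 = 251; px0_5 = 306; py0_5 = 328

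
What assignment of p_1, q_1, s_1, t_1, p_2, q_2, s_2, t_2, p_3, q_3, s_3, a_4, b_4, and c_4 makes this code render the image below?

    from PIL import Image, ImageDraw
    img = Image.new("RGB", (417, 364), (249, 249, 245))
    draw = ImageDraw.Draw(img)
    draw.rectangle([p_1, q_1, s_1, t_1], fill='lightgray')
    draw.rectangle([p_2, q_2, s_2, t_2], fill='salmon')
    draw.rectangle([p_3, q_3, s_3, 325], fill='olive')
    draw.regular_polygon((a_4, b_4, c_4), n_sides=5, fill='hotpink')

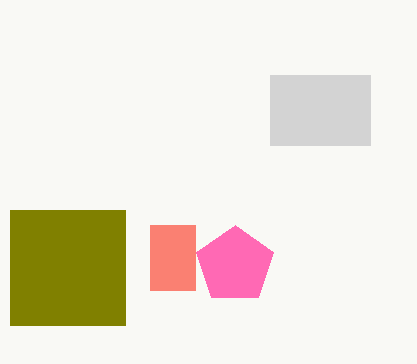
p_1 = 270
q_1 = 75
s_1 = 370
t_1 = 145
p_2 = 150
q_2 = 225
s_2 = 195
t_2 = 290
p_3 = 10
q_3 = 210
s_3 = 125
a_4 = 235
b_4 = 265
c_4 = 40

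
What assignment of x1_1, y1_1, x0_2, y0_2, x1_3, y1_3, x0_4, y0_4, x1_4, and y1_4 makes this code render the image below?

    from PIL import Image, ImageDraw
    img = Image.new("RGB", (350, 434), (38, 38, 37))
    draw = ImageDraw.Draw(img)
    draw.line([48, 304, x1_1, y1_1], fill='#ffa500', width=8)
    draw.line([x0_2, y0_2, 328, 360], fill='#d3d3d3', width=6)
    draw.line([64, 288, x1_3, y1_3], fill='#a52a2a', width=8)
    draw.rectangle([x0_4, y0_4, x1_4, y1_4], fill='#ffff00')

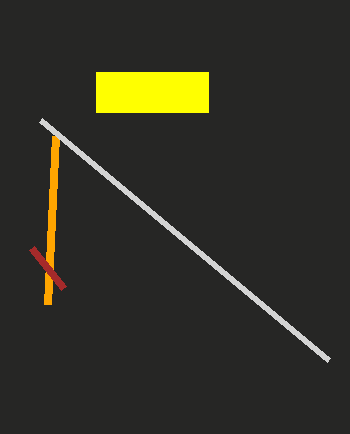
x1_1 = 56
y1_1 = 136
x0_2 = 40
y0_2 = 120
x1_3 = 32
y1_3 = 248
x0_4 = 96
y0_4 = 72
x1_4 = 208
y1_4 = 112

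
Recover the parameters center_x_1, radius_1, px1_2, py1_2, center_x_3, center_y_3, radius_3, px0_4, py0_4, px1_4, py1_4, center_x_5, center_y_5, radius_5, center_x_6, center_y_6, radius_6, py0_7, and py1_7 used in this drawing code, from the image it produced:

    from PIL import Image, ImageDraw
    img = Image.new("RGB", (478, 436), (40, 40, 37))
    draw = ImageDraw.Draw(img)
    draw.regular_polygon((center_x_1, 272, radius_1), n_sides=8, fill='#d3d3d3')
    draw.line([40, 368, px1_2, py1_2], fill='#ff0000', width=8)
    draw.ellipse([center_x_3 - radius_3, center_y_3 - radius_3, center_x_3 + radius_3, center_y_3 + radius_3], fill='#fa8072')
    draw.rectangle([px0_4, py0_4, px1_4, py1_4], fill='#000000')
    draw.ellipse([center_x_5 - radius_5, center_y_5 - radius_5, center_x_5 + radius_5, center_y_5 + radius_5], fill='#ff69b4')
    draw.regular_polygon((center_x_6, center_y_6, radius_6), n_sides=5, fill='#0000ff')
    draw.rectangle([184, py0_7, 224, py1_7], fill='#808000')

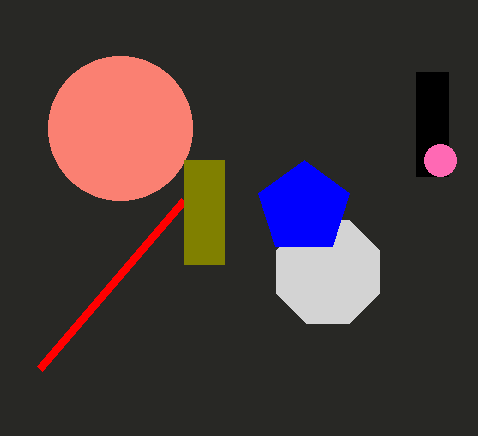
center_x_1 = 328
radius_1 = 56
px1_2 = 184
py1_2 = 200
center_x_3 = 120
center_y_3 = 128
radius_3 = 72
px0_4 = 416
py0_4 = 72
px1_4 = 448
py1_4 = 176
center_x_5 = 440
center_y_5 = 160
radius_5 = 16
center_x_6 = 304
center_y_6 = 208
radius_6 = 48
py0_7 = 160
py1_7 = 264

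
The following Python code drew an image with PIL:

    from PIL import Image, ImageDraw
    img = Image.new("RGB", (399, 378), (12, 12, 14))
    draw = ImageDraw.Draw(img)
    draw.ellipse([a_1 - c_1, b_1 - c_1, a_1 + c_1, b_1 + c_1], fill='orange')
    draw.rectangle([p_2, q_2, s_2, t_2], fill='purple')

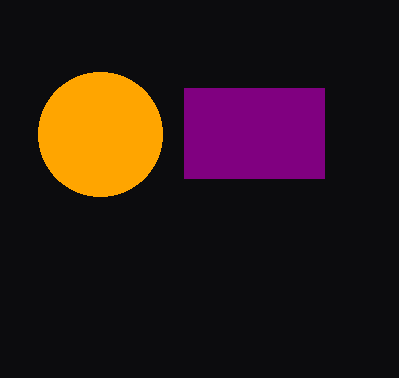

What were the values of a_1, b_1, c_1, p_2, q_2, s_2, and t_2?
a_1 = 100; b_1 = 134; c_1 = 62; p_2 = 184; q_2 = 88; s_2 = 324; t_2 = 178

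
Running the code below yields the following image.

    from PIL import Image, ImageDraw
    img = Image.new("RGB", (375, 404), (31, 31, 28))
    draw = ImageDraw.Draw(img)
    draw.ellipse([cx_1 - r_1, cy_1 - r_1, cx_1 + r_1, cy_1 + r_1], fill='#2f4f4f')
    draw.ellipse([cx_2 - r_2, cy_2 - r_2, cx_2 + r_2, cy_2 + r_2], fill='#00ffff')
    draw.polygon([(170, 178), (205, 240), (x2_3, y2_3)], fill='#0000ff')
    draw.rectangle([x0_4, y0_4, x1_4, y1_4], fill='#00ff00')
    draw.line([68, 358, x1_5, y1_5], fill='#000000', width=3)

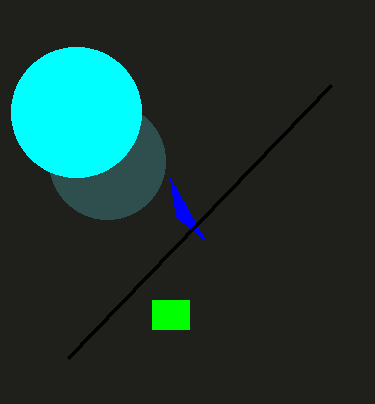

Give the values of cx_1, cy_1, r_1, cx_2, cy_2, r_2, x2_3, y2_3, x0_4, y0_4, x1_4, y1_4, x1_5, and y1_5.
cx_1 = 107; cy_1 = 161; r_1 = 58; cx_2 = 76; cy_2 = 112; r_2 = 65; x2_3 = 176; y2_3 = 217; x0_4 = 152; y0_4 = 300; x1_4 = 189; y1_4 = 329; x1_5 = 331; y1_5 = 85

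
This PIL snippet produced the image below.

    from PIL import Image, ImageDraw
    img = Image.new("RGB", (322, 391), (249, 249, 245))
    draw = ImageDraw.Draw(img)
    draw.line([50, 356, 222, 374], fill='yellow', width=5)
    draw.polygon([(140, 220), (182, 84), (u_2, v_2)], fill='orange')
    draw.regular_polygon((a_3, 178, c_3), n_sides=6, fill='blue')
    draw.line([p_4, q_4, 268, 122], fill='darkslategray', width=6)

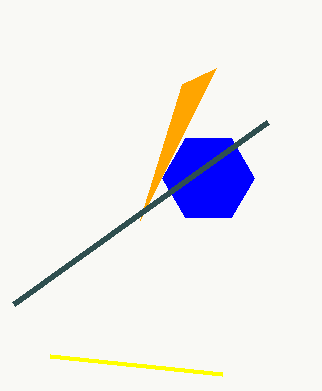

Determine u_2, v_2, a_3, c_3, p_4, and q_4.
u_2 = 216, v_2 = 68, a_3 = 208, c_3 = 46, p_4 = 14, q_4 = 304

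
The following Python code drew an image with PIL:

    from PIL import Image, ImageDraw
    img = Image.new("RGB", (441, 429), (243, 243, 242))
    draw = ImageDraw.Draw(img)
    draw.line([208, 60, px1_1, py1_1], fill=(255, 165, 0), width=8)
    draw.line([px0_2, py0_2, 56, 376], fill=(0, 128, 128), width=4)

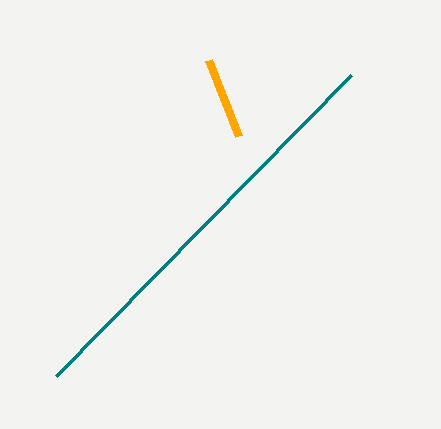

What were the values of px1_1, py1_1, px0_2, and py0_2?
px1_1 = 238; py1_1 = 136; px0_2 = 351; py0_2 = 75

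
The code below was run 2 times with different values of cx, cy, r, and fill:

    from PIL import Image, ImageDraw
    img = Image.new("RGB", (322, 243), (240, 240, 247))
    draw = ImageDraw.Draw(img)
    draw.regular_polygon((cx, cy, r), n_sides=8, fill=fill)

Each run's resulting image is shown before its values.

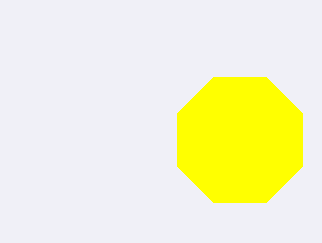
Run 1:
cx = 240
cy = 140
r = 68
fill = 'yellow'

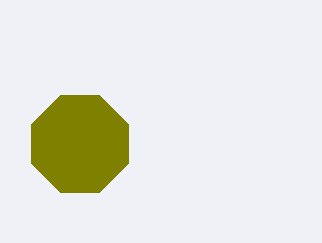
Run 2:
cx = 80; cy = 144; r = 52; fill = 'olive'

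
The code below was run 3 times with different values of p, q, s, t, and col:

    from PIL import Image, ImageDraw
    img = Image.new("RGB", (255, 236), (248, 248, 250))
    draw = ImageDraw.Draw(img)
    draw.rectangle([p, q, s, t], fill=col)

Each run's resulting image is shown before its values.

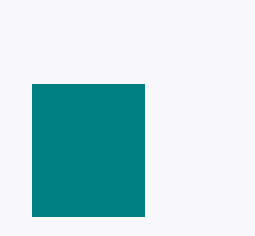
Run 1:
p = 32, q = 84, s = 144, t = 216, col = 'teal'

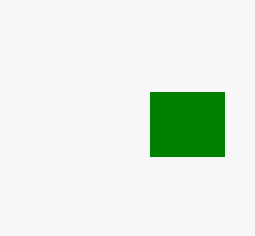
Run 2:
p = 150
q = 92
s = 224
t = 156
col = 'green'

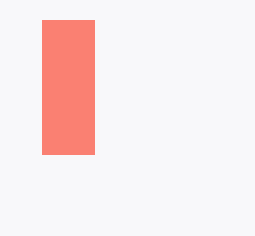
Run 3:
p = 42
q = 20
s = 94
t = 154
col = 'salmon'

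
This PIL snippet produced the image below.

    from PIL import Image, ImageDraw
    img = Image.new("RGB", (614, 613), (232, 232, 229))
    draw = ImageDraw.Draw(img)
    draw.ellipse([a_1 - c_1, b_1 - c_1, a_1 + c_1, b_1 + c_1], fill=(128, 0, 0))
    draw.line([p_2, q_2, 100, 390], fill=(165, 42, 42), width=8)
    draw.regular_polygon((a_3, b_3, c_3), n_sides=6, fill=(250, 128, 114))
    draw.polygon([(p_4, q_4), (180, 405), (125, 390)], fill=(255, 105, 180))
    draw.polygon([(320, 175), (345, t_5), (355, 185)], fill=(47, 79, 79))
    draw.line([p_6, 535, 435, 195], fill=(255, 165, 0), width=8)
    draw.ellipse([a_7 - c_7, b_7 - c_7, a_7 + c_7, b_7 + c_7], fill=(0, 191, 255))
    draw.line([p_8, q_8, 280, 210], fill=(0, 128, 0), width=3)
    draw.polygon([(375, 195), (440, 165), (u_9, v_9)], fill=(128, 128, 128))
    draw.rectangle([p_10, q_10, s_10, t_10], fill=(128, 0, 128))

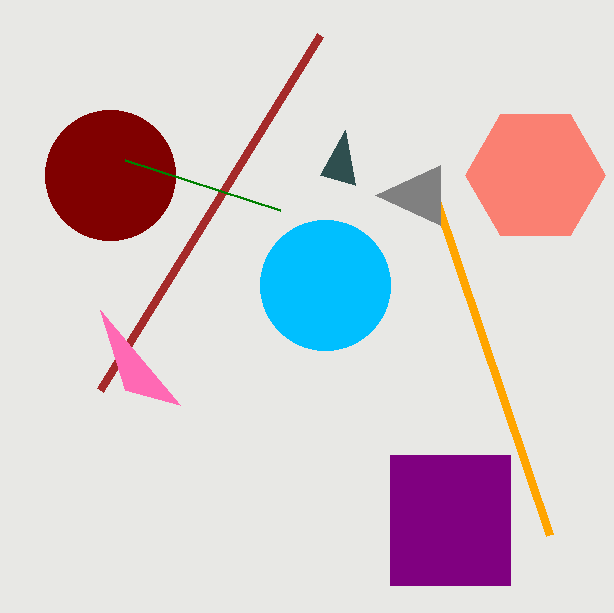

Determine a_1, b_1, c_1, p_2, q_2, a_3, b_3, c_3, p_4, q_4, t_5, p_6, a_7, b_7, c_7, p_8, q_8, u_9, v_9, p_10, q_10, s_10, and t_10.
a_1 = 110
b_1 = 175
c_1 = 65
p_2 = 320
q_2 = 35
a_3 = 535
b_3 = 175
c_3 = 70
p_4 = 100
q_4 = 310
t_5 = 130
p_6 = 550
a_7 = 325
b_7 = 285
c_7 = 65
p_8 = 125
q_8 = 160
u_9 = 440
v_9 = 225
p_10 = 390
q_10 = 455
s_10 = 510
t_10 = 585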